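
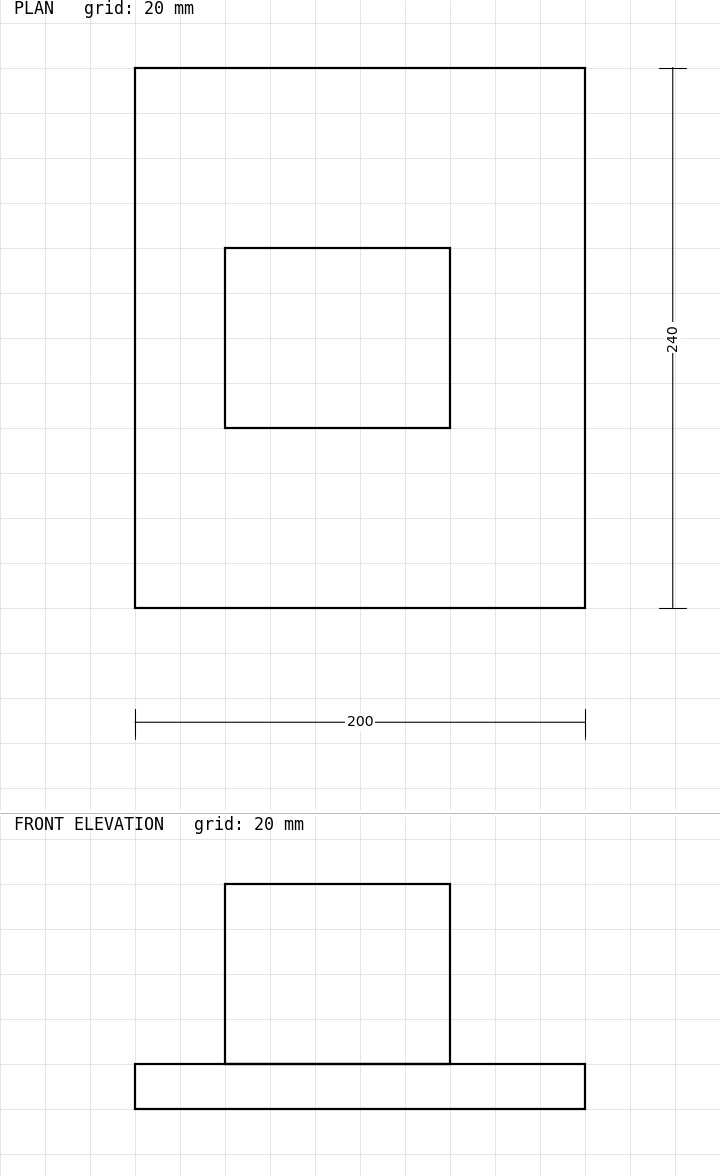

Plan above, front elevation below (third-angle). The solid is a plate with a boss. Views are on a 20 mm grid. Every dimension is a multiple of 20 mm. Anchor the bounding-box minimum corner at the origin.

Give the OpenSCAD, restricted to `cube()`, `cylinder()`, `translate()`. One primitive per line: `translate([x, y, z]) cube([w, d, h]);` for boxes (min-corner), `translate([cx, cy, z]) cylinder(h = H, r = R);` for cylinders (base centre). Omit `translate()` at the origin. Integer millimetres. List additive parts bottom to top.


cube([200, 240, 20]);
translate([40, 80, 20]) cube([100, 80, 80]);


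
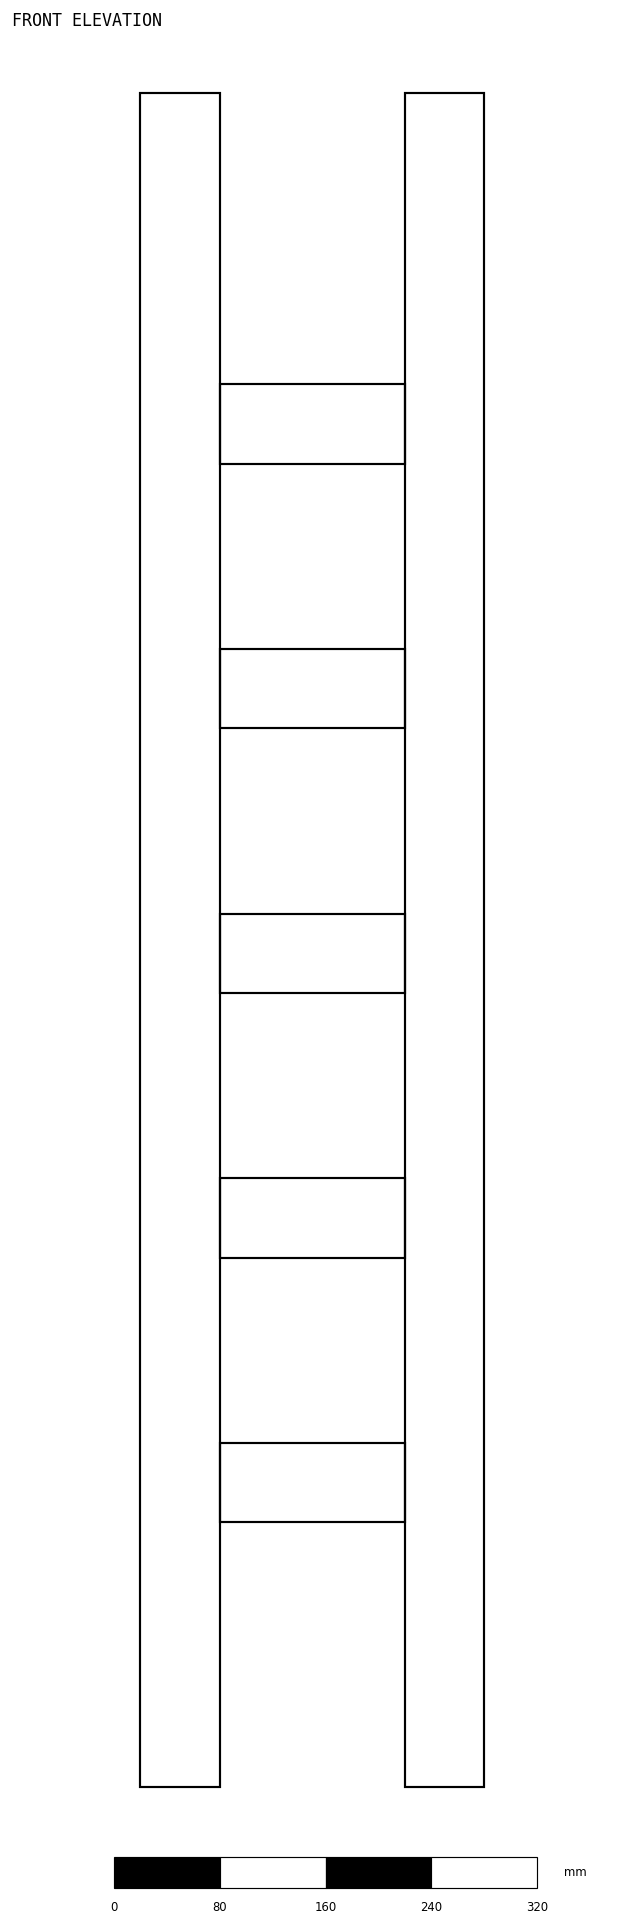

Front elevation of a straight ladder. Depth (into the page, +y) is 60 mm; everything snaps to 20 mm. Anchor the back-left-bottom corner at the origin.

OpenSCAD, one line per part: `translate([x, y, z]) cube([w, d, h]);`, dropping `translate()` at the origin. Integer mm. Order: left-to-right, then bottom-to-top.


cube([60, 60, 1280]);
translate([60, 0, 200]) cube([140, 60, 60]);
translate([60, 0, 400]) cube([140, 60, 60]);
translate([60, 0, 600]) cube([140, 60, 60]);
translate([60, 0, 800]) cube([140, 60, 60]);
translate([60, 0, 1000]) cube([140, 60, 60]);
translate([200, 0, 0]) cube([60, 60, 1280]);


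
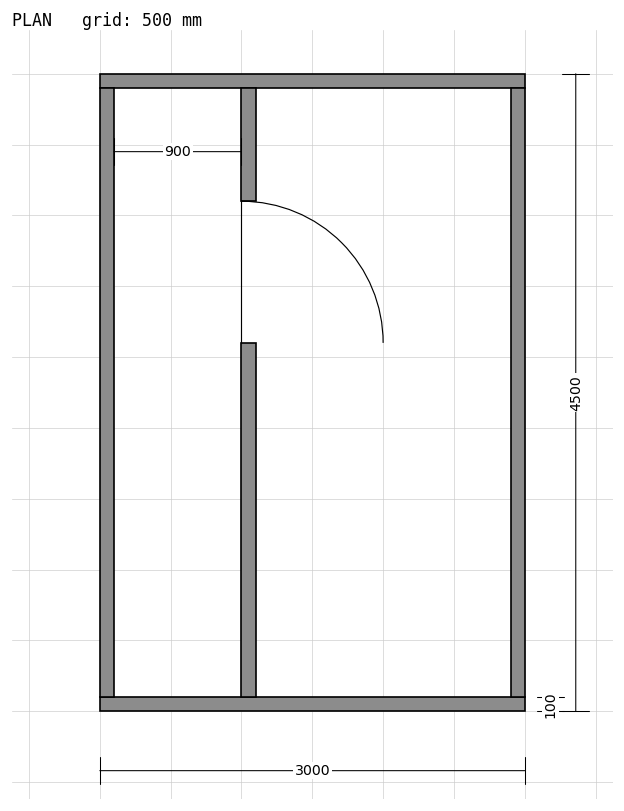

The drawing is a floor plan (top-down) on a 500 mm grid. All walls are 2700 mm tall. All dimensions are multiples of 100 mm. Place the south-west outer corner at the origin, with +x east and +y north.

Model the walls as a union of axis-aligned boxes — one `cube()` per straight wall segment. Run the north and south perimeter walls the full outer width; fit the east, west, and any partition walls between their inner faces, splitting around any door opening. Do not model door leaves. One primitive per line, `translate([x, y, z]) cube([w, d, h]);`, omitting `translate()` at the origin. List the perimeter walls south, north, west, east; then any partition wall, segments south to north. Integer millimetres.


cube([3000, 100, 2700]);
translate([0, 4400, 0]) cube([3000, 100, 2700]);
translate([0, 100, 0]) cube([100, 4300, 2700]);
translate([2900, 100, 0]) cube([100, 4300, 2700]);
translate([1000, 100, 0]) cube([100, 2500, 2700]);
translate([1000, 3600, 0]) cube([100, 800, 2700]);


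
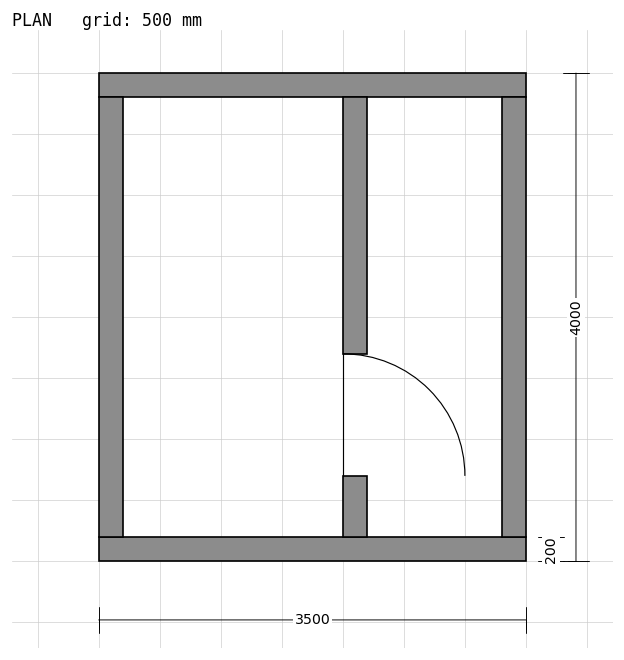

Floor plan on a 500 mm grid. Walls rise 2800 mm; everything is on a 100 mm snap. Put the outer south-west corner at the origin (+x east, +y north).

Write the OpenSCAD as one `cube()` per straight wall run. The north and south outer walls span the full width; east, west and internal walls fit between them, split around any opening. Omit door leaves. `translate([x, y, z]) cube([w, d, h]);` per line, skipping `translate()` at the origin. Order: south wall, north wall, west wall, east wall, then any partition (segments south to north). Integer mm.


cube([3500, 200, 2800]);
translate([0, 3800, 0]) cube([3500, 200, 2800]);
translate([0, 200, 0]) cube([200, 3600, 2800]);
translate([3300, 200, 0]) cube([200, 3600, 2800]);
translate([2000, 200, 0]) cube([200, 500, 2800]);
translate([2000, 1700, 0]) cube([200, 2100, 2800]);


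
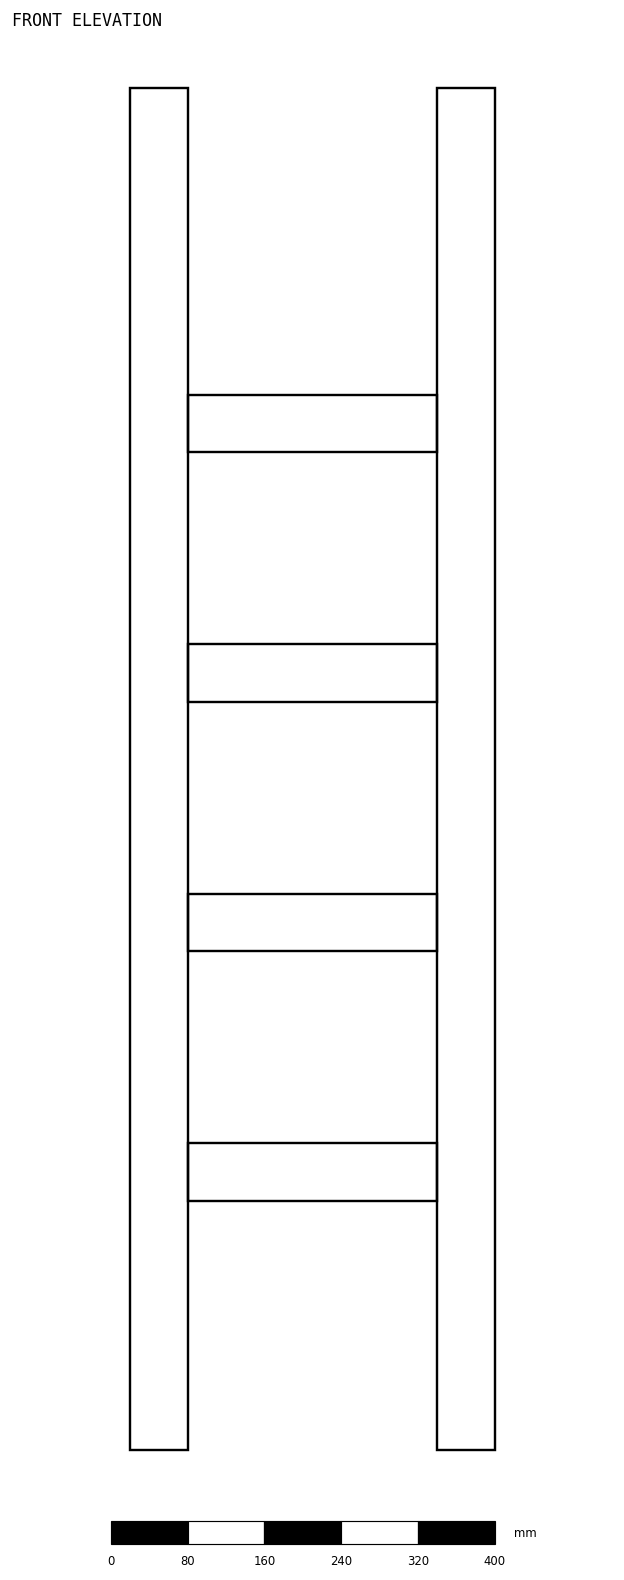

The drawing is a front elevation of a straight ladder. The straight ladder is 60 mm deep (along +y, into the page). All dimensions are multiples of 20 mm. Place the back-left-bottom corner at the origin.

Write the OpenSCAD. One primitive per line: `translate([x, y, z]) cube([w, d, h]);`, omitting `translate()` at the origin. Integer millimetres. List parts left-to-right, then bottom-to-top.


cube([60, 60, 1420]);
translate([60, 0, 260]) cube([260, 60, 60]);
translate([60, 0, 520]) cube([260, 60, 60]);
translate([60, 0, 780]) cube([260, 60, 60]);
translate([60, 0, 1040]) cube([260, 60, 60]);
translate([320, 0, 0]) cube([60, 60, 1420]);


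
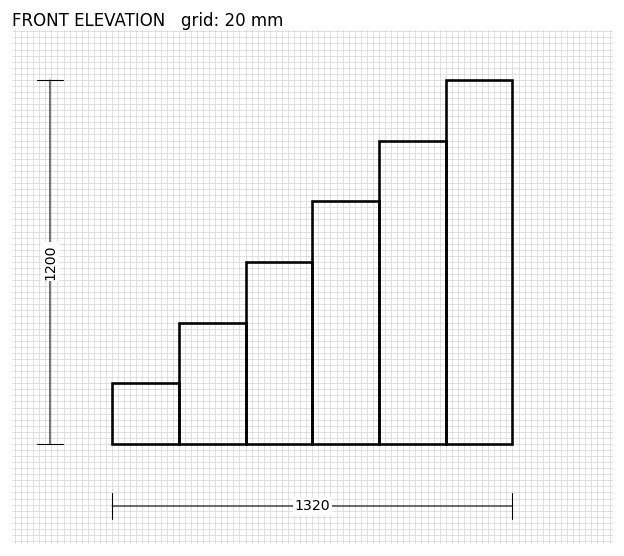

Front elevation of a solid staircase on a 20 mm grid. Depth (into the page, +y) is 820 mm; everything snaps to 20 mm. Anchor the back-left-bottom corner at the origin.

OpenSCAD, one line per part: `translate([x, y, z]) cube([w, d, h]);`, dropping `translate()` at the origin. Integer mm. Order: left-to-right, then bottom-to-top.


cube([220, 820, 200]);
translate([220, 0, 0]) cube([220, 820, 400]);
translate([440, 0, 0]) cube([220, 820, 600]);
translate([660, 0, 0]) cube([220, 820, 800]);
translate([880, 0, 0]) cube([220, 820, 1000]);
translate([1100, 0, 0]) cube([220, 820, 1200]);


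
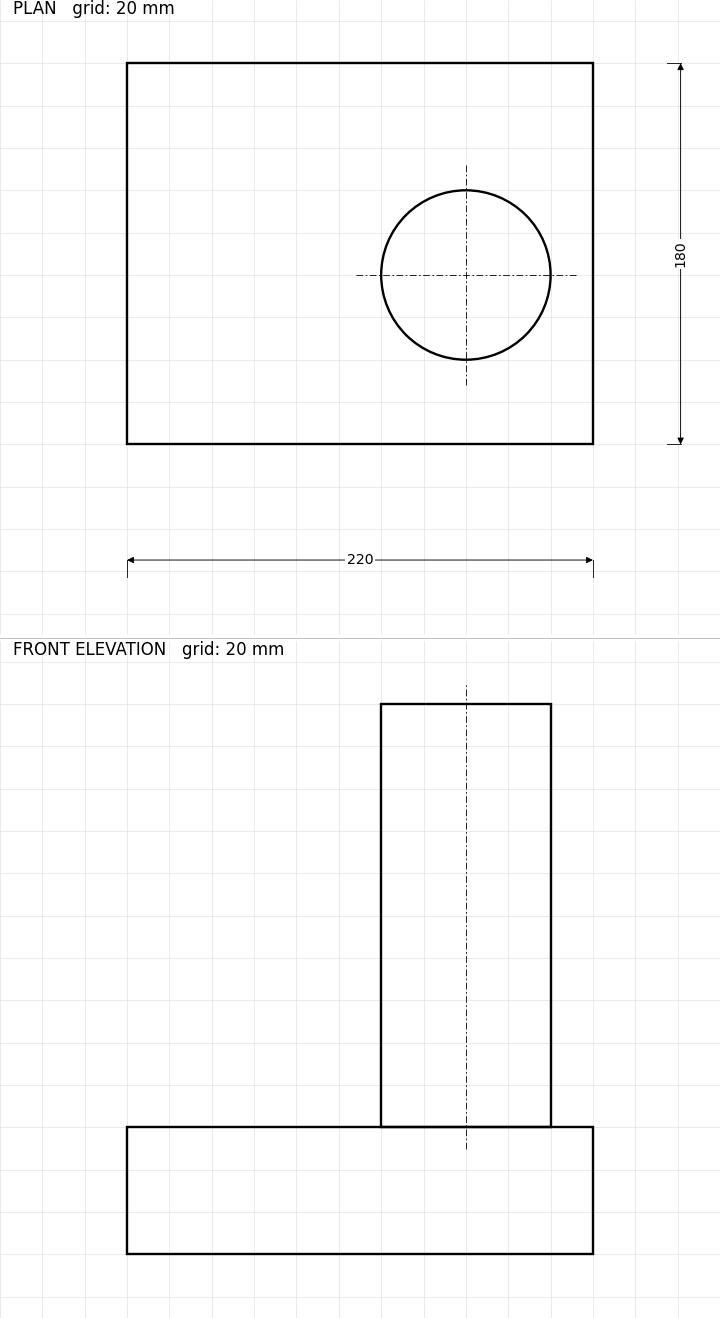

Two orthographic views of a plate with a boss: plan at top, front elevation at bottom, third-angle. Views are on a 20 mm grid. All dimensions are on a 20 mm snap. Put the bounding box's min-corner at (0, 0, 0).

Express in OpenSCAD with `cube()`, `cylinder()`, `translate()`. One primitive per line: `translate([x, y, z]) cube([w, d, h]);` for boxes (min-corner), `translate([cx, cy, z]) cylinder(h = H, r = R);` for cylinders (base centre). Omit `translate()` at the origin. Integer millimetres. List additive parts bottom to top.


cube([220, 180, 60]);
translate([160, 80, 60]) cylinder(h = 200, r = 40);


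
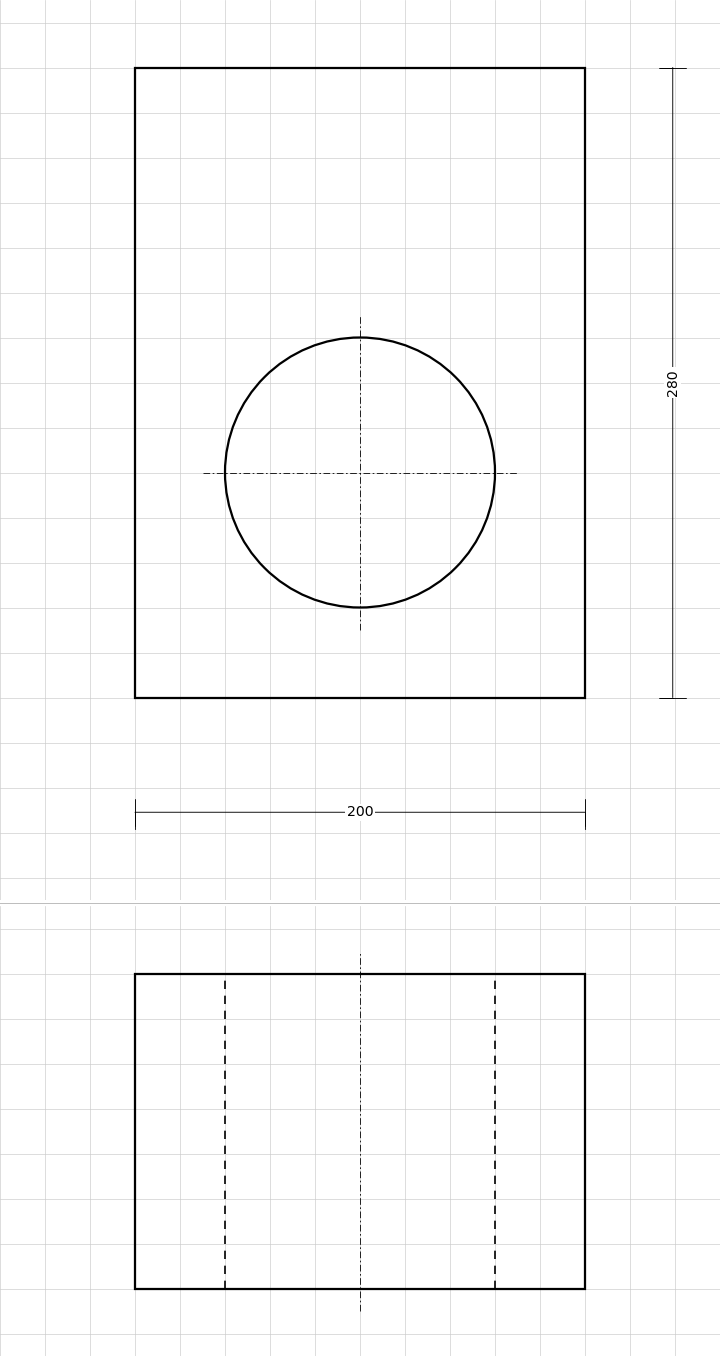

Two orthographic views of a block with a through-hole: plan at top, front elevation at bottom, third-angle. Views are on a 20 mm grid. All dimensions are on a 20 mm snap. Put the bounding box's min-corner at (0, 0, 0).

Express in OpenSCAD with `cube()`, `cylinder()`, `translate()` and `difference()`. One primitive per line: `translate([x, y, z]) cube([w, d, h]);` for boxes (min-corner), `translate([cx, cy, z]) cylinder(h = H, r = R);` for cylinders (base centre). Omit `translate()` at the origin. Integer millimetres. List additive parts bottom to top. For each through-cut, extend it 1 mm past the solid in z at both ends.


difference() {
  cube([200, 280, 140]);
  translate([100, 100, -1]) cylinder(h = 142, r = 60);
}


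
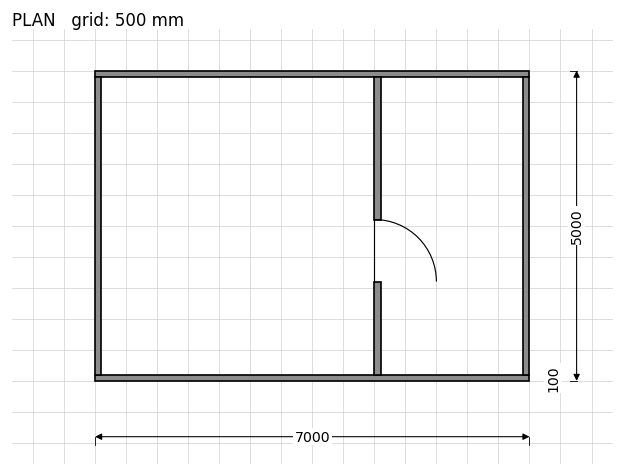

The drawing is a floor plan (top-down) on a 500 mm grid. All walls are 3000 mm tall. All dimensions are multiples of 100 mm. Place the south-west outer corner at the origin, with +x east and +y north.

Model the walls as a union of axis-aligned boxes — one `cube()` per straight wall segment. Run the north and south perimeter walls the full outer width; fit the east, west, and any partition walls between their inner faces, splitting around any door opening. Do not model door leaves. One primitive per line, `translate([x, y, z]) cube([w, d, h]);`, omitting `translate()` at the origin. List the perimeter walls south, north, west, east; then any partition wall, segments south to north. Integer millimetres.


cube([7000, 100, 3000]);
translate([0, 4900, 0]) cube([7000, 100, 3000]);
translate([0, 100, 0]) cube([100, 4800, 3000]);
translate([6900, 100, 0]) cube([100, 4800, 3000]);
translate([4500, 100, 0]) cube([100, 1500, 3000]);
translate([4500, 2600, 0]) cube([100, 2300, 3000]);


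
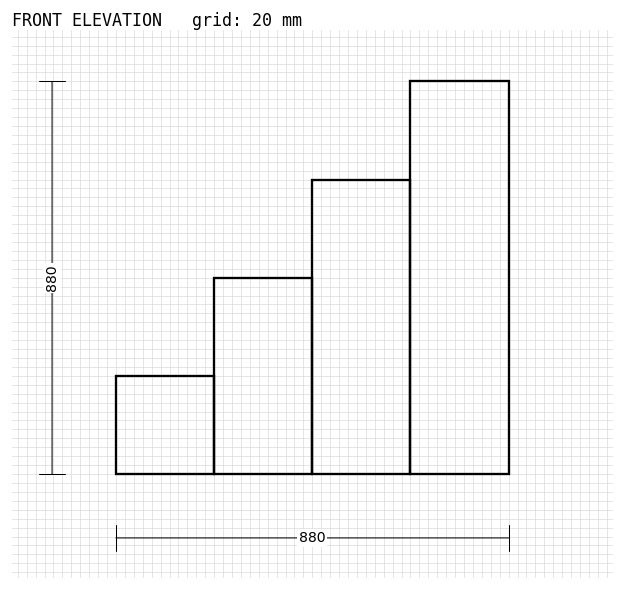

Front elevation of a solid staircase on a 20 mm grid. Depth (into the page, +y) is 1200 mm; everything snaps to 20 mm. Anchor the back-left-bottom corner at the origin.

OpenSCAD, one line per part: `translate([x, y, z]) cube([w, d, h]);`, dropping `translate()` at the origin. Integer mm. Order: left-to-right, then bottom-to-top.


cube([220, 1200, 220]);
translate([220, 0, 0]) cube([220, 1200, 440]);
translate([440, 0, 0]) cube([220, 1200, 660]);
translate([660, 0, 0]) cube([220, 1200, 880]);


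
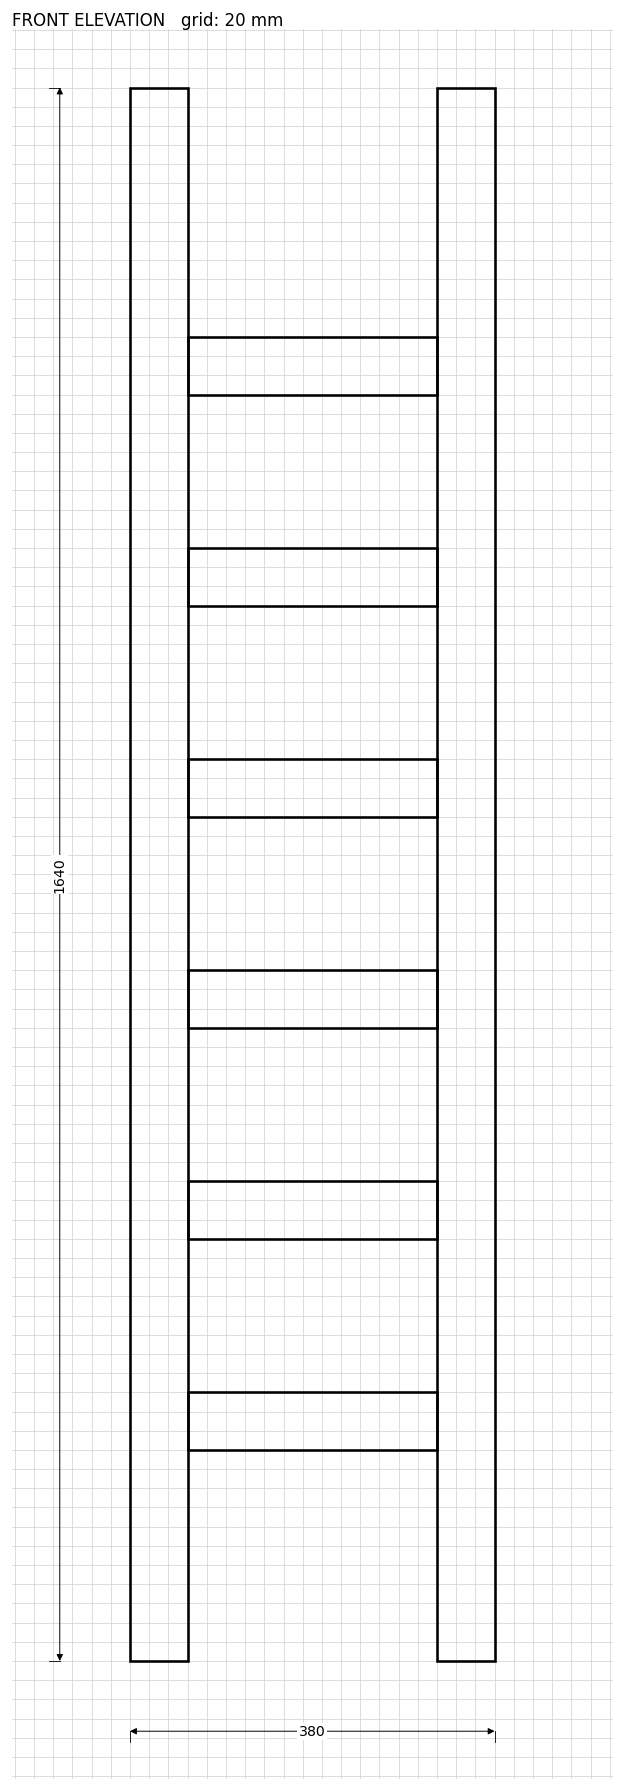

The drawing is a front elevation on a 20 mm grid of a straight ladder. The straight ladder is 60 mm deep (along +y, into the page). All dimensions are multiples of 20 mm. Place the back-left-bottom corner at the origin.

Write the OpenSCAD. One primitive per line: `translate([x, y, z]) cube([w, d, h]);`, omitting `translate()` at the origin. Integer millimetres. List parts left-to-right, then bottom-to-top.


cube([60, 60, 1640]);
translate([60, 0, 220]) cube([260, 60, 60]);
translate([60, 0, 440]) cube([260, 60, 60]);
translate([60, 0, 660]) cube([260, 60, 60]);
translate([60, 0, 880]) cube([260, 60, 60]);
translate([60, 0, 1100]) cube([260, 60, 60]);
translate([60, 0, 1320]) cube([260, 60, 60]);
translate([320, 0, 0]) cube([60, 60, 1640]);


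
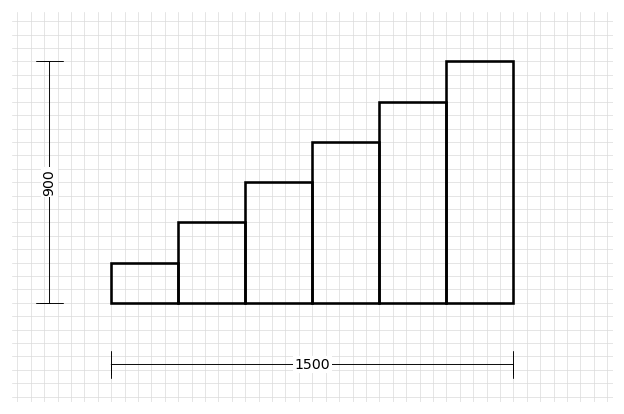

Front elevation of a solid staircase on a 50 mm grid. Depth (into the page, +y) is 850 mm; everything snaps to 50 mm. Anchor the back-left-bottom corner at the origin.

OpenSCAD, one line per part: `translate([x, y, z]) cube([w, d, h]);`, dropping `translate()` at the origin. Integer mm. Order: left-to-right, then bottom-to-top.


cube([250, 850, 150]);
translate([250, 0, 0]) cube([250, 850, 300]);
translate([500, 0, 0]) cube([250, 850, 450]);
translate([750, 0, 0]) cube([250, 850, 600]);
translate([1000, 0, 0]) cube([250, 850, 750]);
translate([1250, 0, 0]) cube([250, 850, 900]);


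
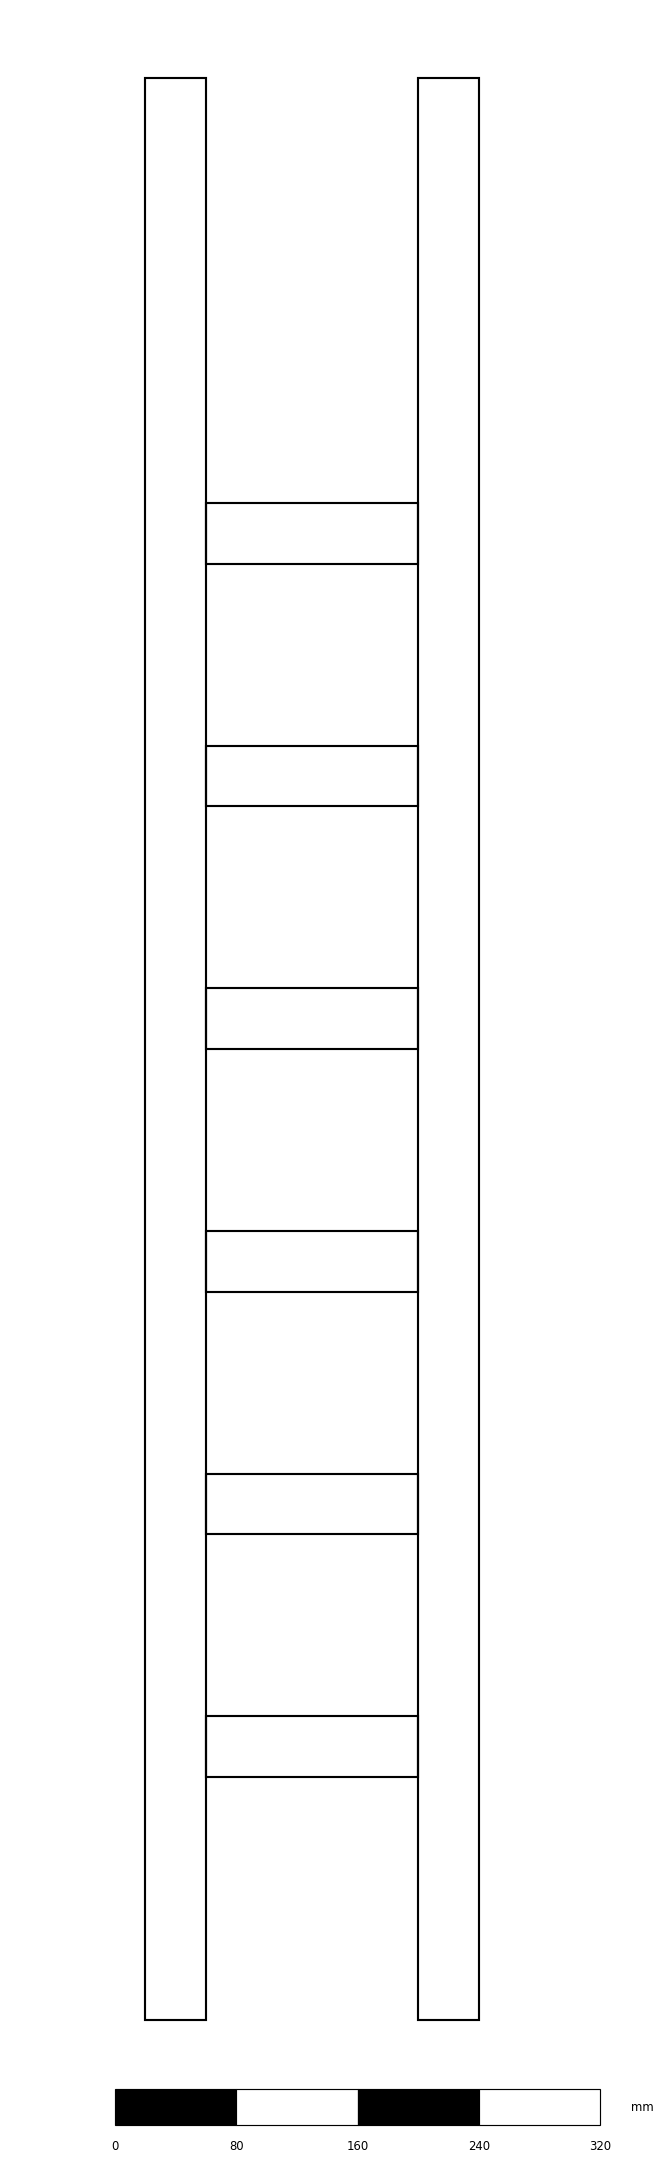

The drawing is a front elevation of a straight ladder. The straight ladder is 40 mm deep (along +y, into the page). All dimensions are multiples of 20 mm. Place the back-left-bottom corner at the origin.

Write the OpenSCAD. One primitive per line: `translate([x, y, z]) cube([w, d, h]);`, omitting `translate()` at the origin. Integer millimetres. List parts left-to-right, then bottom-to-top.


cube([40, 40, 1280]);
translate([40, 0, 160]) cube([140, 40, 40]);
translate([40, 0, 320]) cube([140, 40, 40]);
translate([40, 0, 480]) cube([140, 40, 40]);
translate([40, 0, 640]) cube([140, 40, 40]);
translate([40, 0, 800]) cube([140, 40, 40]);
translate([40, 0, 960]) cube([140, 40, 40]);
translate([180, 0, 0]) cube([40, 40, 1280]);


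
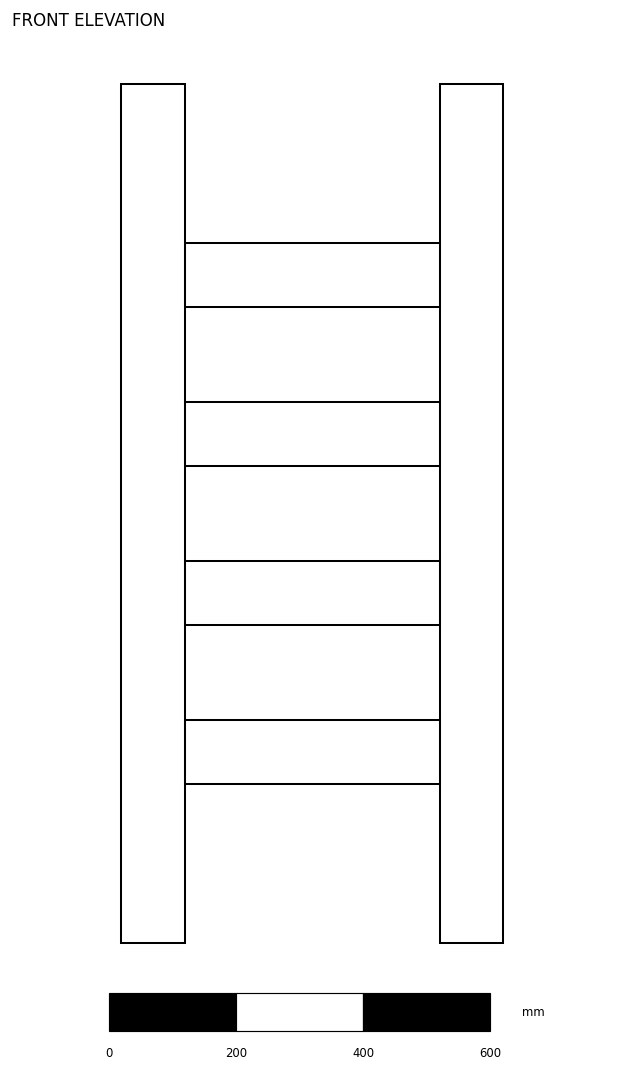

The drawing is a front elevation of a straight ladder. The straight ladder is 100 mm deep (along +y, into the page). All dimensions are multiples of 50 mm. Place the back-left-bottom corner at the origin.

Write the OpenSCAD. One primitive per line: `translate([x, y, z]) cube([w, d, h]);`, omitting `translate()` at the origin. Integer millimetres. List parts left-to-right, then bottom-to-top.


cube([100, 100, 1350]);
translate([100, 0, 250]) cube([400, 100, 100]);
translate([100, 0, 500]) cube([400, 100, 100]);
translate([100, 0, 750]) cube([400, 100, 100]);
translate([100, 0, 1000]) cube([400, 100, 100]);
translate([500, 0, 0]) cube([100, 100, 1350]);


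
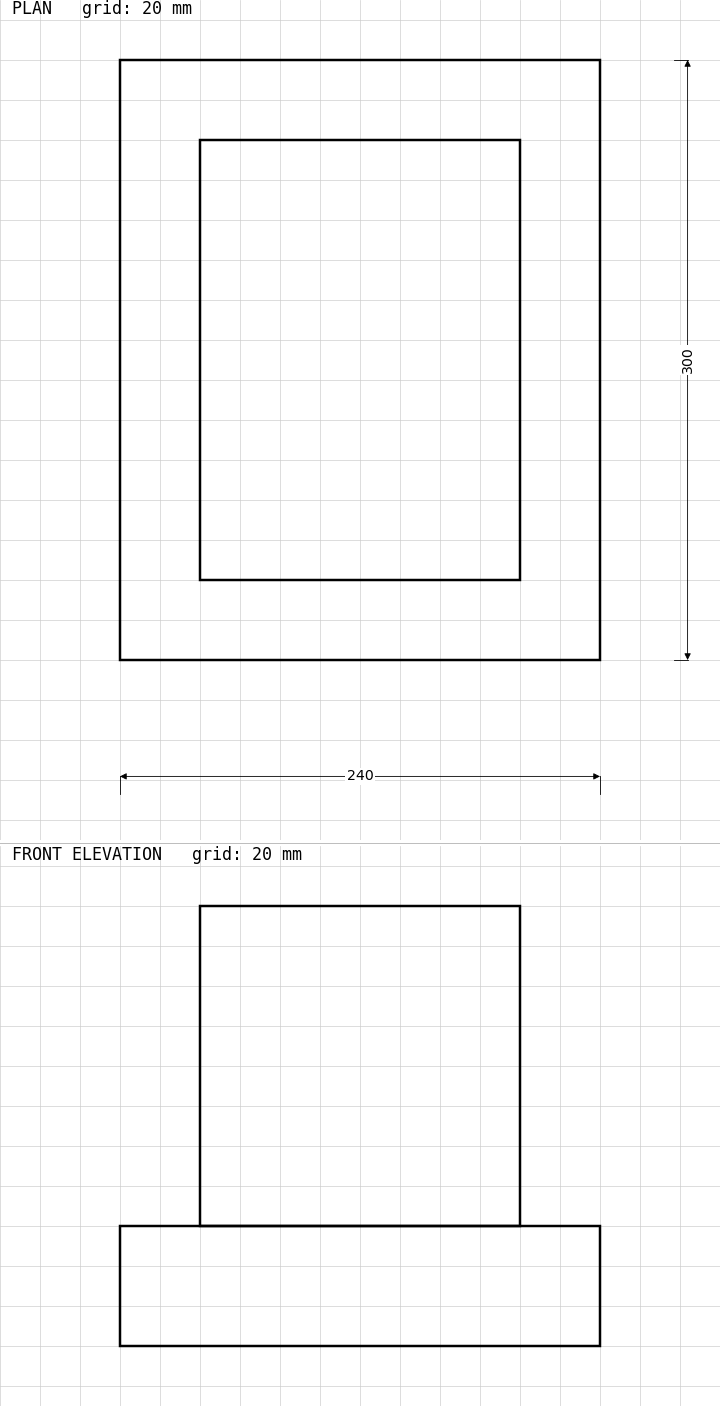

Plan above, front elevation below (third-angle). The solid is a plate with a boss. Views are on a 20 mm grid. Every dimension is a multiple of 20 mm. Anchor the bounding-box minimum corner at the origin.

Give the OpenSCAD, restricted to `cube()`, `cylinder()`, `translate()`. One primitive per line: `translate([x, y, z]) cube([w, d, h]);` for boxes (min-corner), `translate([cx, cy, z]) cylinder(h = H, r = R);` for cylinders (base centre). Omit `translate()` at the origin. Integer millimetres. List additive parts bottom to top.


cube([240, 300, 60]);
translate([40, 40, 60]) cube([160, 220, 160]);


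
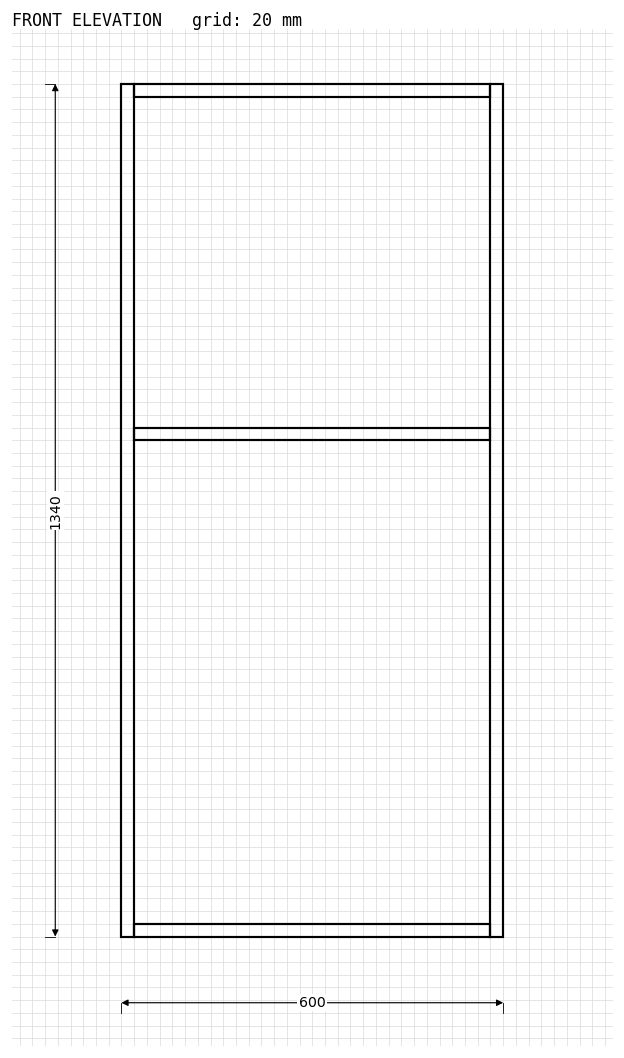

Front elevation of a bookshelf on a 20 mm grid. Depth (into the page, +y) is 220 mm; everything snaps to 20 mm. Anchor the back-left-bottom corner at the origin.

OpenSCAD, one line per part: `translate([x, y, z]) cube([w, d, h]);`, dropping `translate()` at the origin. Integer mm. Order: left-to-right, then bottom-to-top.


cube([20, 220, 1340]);
translate([20, 0, 0]) cube([560, 220, 20]);
translate([20, 0, 780]) cube([560, 220, 20]);
translate([20, 0, 1320]) cube([560, 220, 20]);
translate([580, 0, 0]) cube([20, 220, 1340]);


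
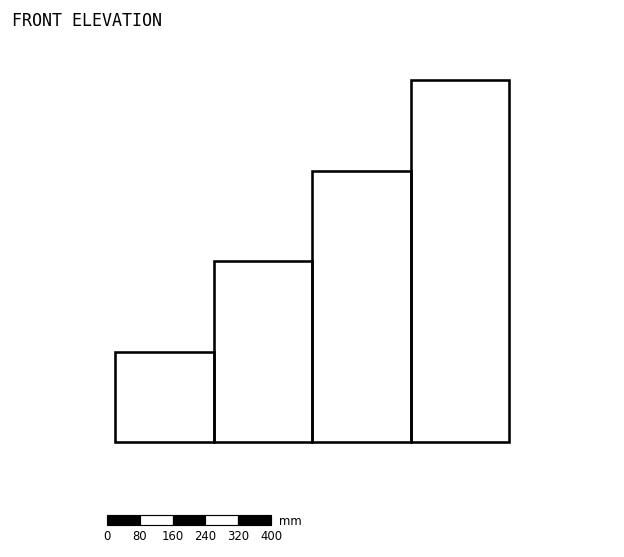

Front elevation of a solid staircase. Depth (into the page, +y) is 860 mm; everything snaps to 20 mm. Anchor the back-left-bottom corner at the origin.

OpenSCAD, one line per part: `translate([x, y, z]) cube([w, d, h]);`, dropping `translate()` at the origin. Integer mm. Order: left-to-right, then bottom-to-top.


cube([240, 860, 220]);
translate([240, 0, 0]) cube([240, 860, 440]);
translate([480, 0, 0]) cube([240, 860, 660]);
translate([720, 0, 0]) cube([240, 860, 880]);


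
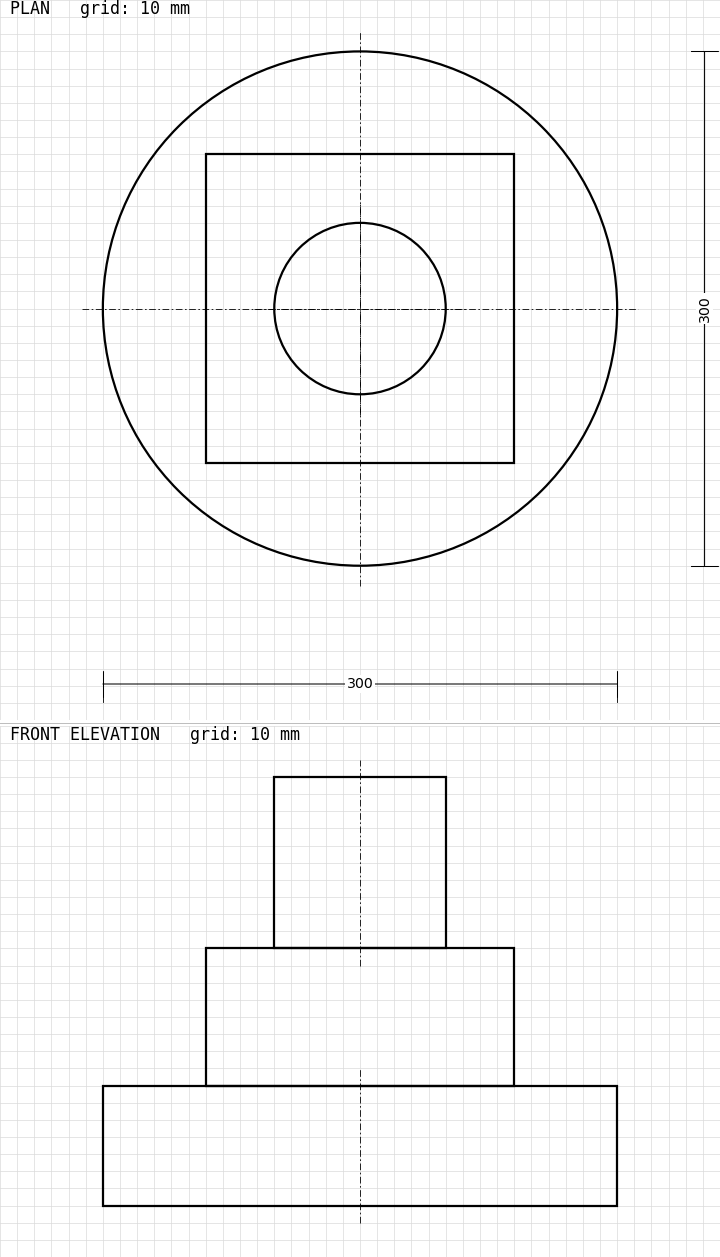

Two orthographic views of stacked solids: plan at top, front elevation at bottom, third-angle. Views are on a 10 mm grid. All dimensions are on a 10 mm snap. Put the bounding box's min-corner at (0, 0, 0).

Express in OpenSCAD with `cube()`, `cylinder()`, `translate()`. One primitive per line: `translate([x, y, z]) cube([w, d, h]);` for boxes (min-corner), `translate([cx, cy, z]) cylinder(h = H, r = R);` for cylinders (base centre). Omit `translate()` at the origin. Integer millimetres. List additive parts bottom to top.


translate([150, 150, 0]) cylinder(h = 70, r = 150);
translate([60, 60, 70]) cube([180, 180, 80]);
translate([150, 150, 150]) cylinder(h = 100, r = 50);


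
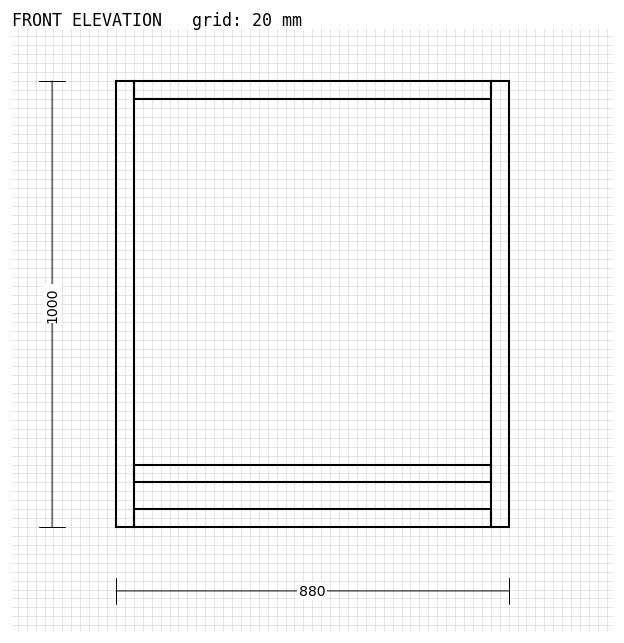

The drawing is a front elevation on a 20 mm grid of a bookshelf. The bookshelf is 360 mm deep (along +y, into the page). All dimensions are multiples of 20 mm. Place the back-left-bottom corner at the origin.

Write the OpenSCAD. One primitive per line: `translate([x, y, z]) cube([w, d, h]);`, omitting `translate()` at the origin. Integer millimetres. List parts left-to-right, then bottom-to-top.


cube([40, 360, 1000]);
translate([40, 0, 0]) cube([800, 360, 40]);
translate([40, 0, 100]) cube([800, 360, 40]);
translate([40, 0, 960]) cube([800, 360, 40]);
translate([840, 0, 0]) cube([40, 360, 1000]);


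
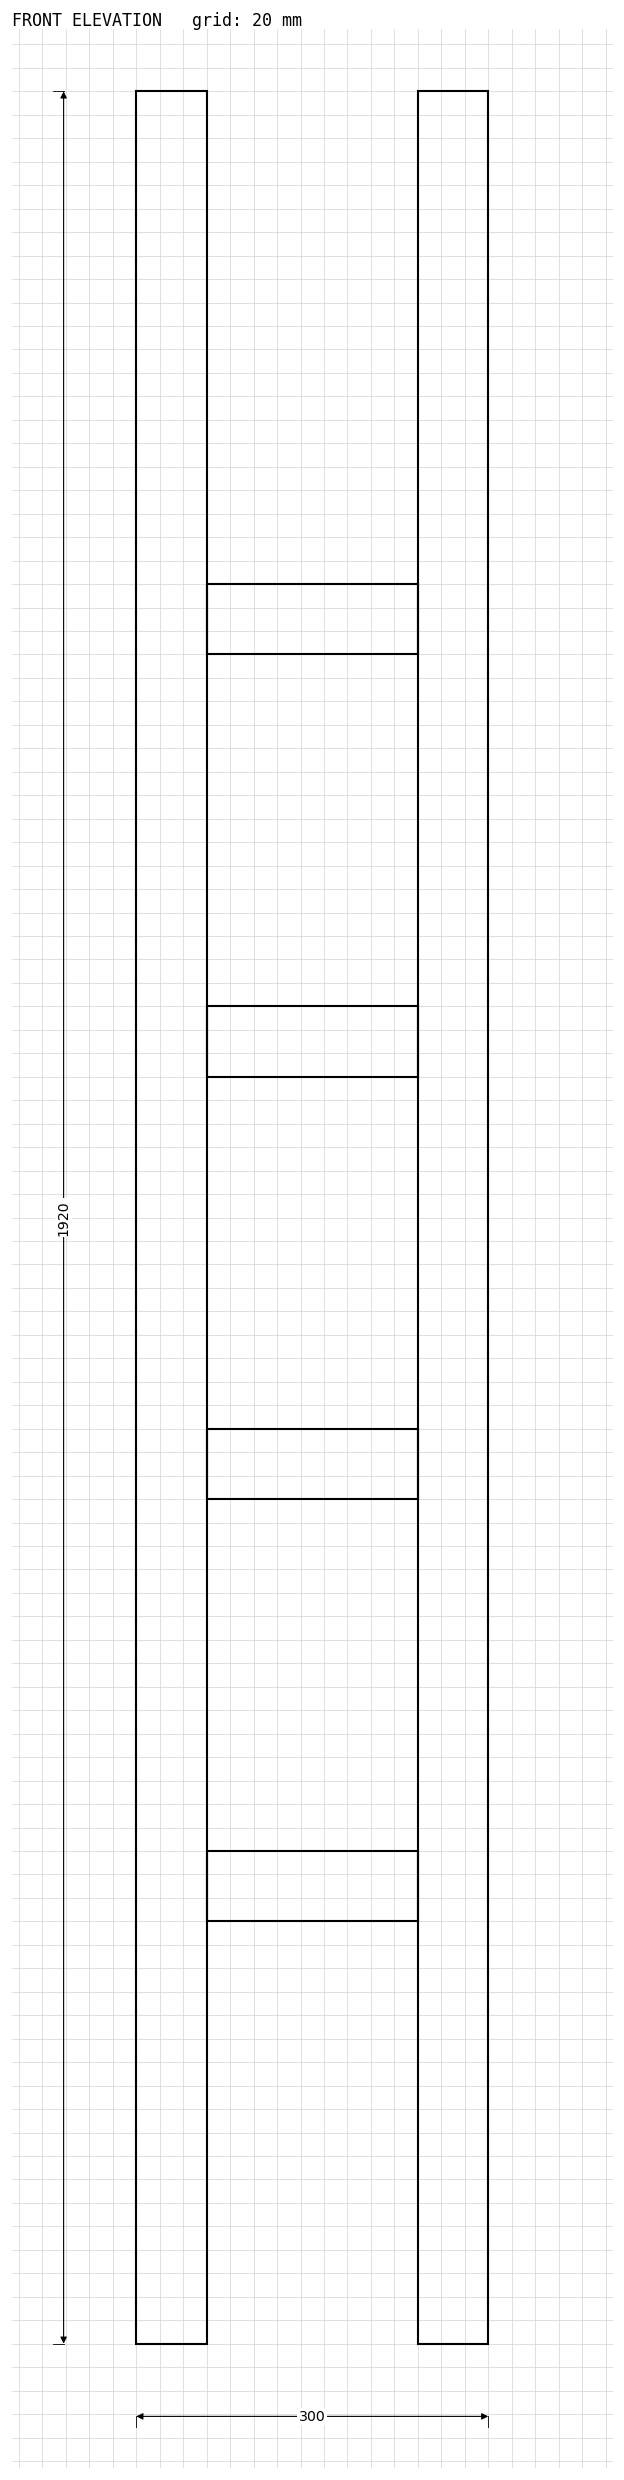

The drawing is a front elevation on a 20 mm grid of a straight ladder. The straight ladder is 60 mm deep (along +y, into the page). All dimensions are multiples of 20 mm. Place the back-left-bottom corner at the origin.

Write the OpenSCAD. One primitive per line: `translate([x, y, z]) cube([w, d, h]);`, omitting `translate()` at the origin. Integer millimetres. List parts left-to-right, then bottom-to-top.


cube([60, 60, 1920]);
translate([60, 0, 360]) cube([180, 60, 60]);
translate([60, 0, 720]) cube([180, 60, 60]);
translate([60, 0, 1080]) cube([180, 60, 60]);
translate([60, 0, 1440]) cube([180, 60, 60]);
translate([240, 0, 0]) cube([60, 60, 1920]);


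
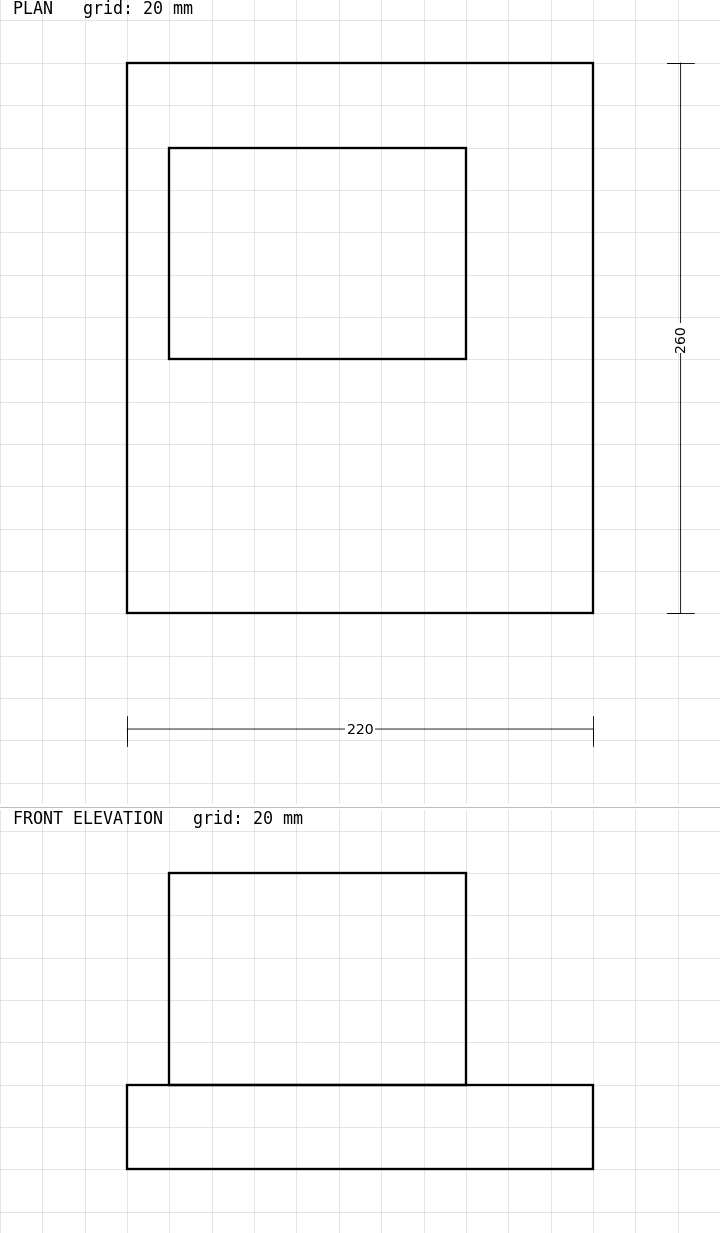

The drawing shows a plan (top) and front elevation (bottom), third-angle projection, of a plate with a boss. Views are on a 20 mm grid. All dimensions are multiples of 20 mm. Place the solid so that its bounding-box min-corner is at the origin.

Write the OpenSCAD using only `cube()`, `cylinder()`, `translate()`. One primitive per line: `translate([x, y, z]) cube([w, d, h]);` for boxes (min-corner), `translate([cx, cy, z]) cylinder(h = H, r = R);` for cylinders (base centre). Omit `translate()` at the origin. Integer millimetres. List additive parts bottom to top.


cube([220, 260, 40]);
translate([20, 120, 40]) cube([140, 100, 100]);


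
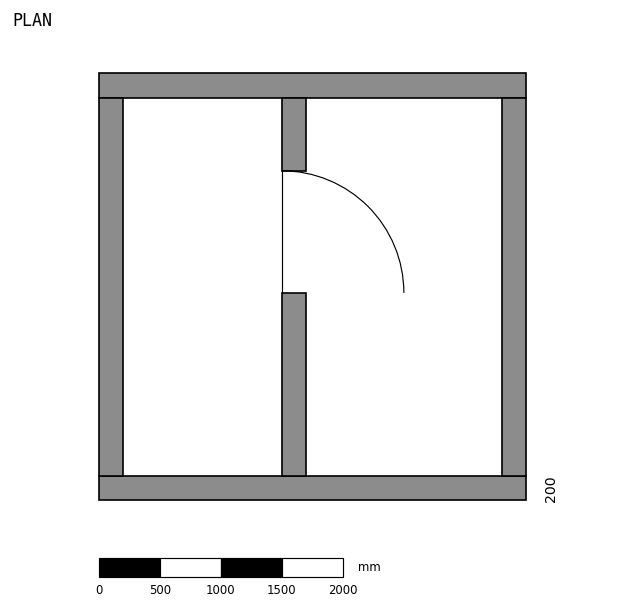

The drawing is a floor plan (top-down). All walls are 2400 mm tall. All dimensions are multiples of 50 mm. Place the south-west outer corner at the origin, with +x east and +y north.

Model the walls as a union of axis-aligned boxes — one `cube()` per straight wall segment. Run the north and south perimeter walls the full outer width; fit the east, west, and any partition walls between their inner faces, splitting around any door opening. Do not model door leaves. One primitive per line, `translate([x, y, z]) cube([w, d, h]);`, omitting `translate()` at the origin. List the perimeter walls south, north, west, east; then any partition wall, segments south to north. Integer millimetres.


cube([3500, 200, 2400]);
translate([0, 3300, 0]) cube([3500, 200, 2400]);
translate([0, 200, 0]) cube([200, 3100, 2400]);
translate([3300, 200, 0]) cube([200, 3100, 2400]);
translate([1500, 200, 0]) cube([200, 1500, 2400]);
translate([1500, 2700, 0]) cube([200, 600, 2400]);


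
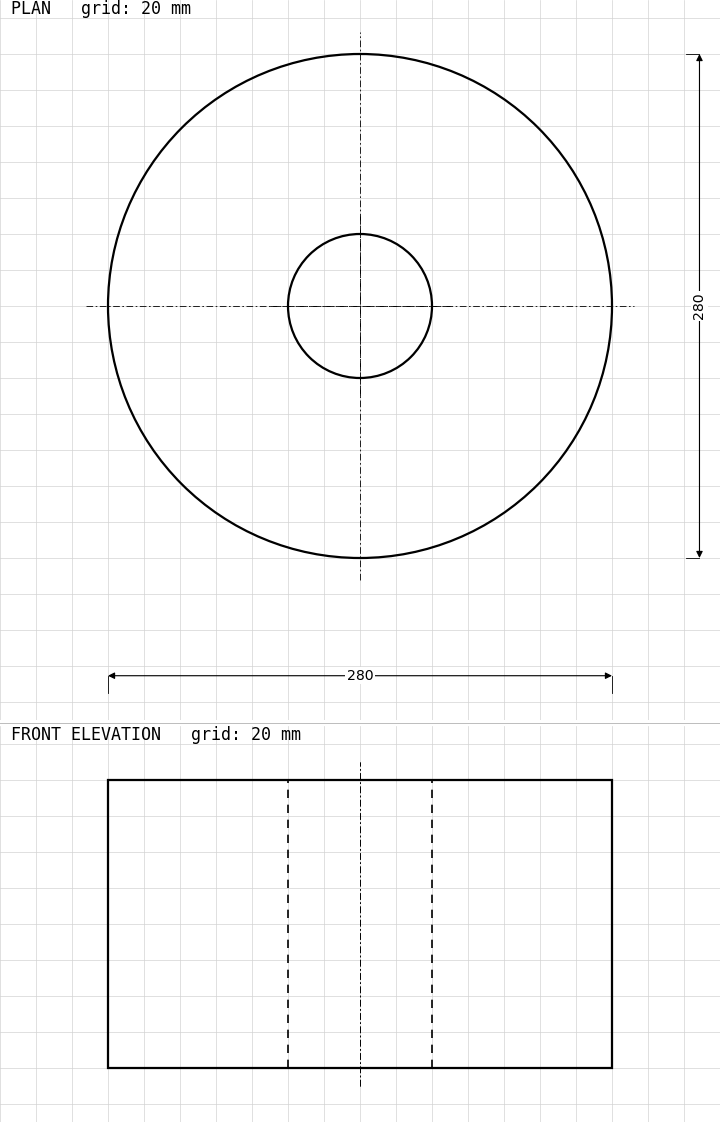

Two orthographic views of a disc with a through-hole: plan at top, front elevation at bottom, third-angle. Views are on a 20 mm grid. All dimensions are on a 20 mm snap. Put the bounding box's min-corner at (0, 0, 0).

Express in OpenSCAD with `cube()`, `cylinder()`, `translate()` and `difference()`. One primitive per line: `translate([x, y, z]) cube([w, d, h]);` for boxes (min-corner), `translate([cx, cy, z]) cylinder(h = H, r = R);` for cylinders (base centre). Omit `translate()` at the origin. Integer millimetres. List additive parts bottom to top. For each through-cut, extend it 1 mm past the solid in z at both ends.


difference() {
  translate([140, 140, 0]) cylinder(h = 160, r = 140);
  translate([140, 140, -1]) cylinder(h = 162, r = 40);
}


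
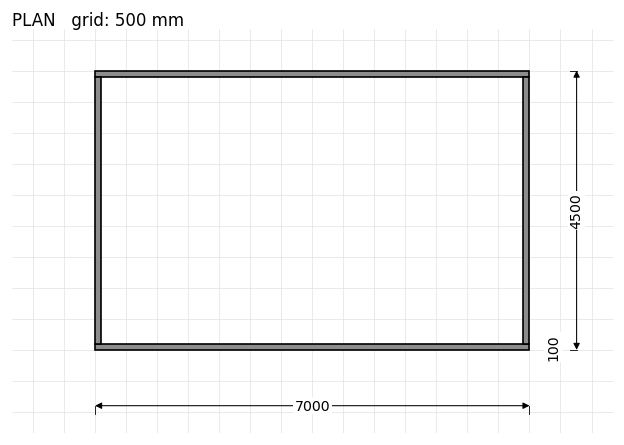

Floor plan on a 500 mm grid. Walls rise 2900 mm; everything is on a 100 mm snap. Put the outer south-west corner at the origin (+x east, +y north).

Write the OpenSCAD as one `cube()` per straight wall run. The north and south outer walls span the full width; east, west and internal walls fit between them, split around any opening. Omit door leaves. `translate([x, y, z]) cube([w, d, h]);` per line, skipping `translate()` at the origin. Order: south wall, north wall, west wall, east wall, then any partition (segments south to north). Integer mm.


cube([7000, 100, 2900]);
translate([0, 4400, 0]) cube([7000, 100, 2900]);
translate([0, 100, 0]) cube([100, 4300, 2900]);
translate([6900, 100, 0]) cube([100, 4300, 2900]);


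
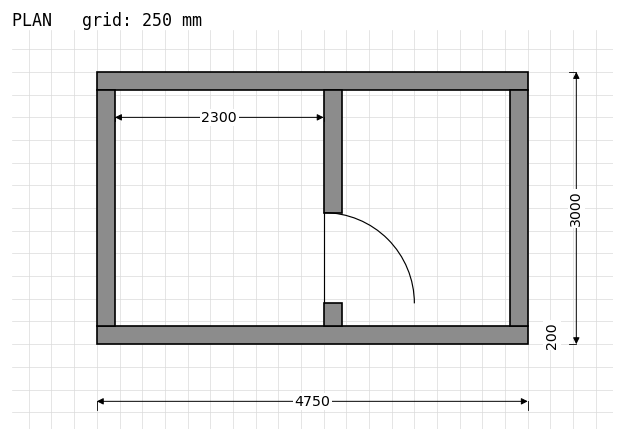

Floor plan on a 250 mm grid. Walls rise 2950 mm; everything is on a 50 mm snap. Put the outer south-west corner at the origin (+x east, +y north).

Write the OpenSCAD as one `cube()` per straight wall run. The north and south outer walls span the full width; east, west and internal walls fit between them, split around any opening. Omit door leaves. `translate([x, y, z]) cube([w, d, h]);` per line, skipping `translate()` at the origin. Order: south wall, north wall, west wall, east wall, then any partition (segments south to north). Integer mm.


cube([4750, 200, 2950]);
translate([0, 2800, 0]) cube([4750, 200, 2950]);
translate([0, 200, 0]) cube([200, 2600, 2950]);
translate([4550, 200, 0]) cube([200, 2600, 2950]);
translate([2500, 200, 0]) cube([200, 250, 2950]);
translate([2500, 1450, 0]) cube([200, 1350, 2950]);


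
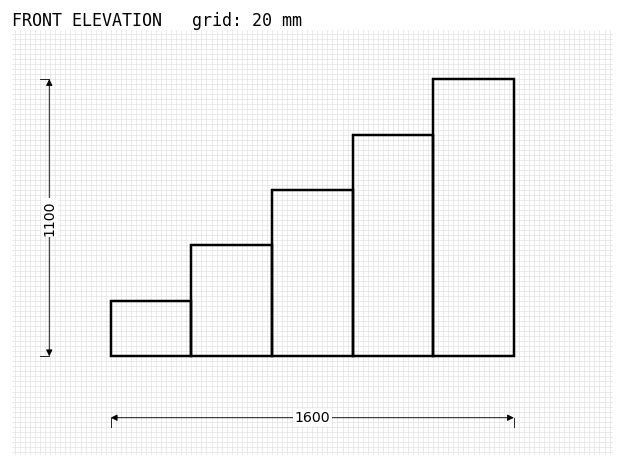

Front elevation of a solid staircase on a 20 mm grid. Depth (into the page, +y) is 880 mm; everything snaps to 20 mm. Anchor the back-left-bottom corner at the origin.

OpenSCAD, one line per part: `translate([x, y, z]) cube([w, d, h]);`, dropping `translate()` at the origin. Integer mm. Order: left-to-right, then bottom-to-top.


cube([320, 880, 220]);
translate([320, 0, 0]) cube([320, 880, 440]);
translate([640, 0, 0]) cube([320, 880, 660]);
translate([960, 0, 0]) cube([320, 880, 880]);
translate([1280, 0, 0]) cube([320, 880, 1100]);


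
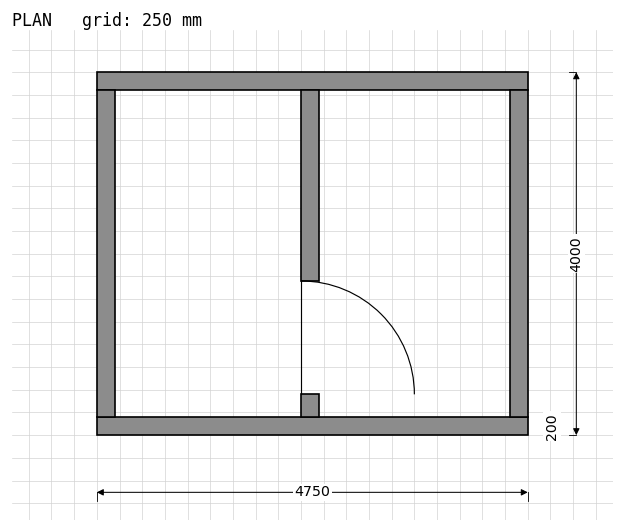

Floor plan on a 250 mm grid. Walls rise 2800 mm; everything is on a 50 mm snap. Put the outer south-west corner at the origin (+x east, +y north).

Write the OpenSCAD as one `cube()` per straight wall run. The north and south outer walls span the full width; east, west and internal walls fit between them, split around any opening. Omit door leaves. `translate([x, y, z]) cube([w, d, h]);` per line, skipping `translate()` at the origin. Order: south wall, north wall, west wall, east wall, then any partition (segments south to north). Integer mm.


cube([4750, 200, 2800]);
translate([0, 3800, 0]) cube([4750, 200, 2800]);
translate([0, 200, 0]) cube([200, 3600, 2800]);
translate([4550, 200, 0]) cube([200, 3600, 2800]);
translate([2250, 200, 0]) cube([200, 250, 2800]);
translate([2250, 1700, 0]) cube([200, 2100, 2800]);


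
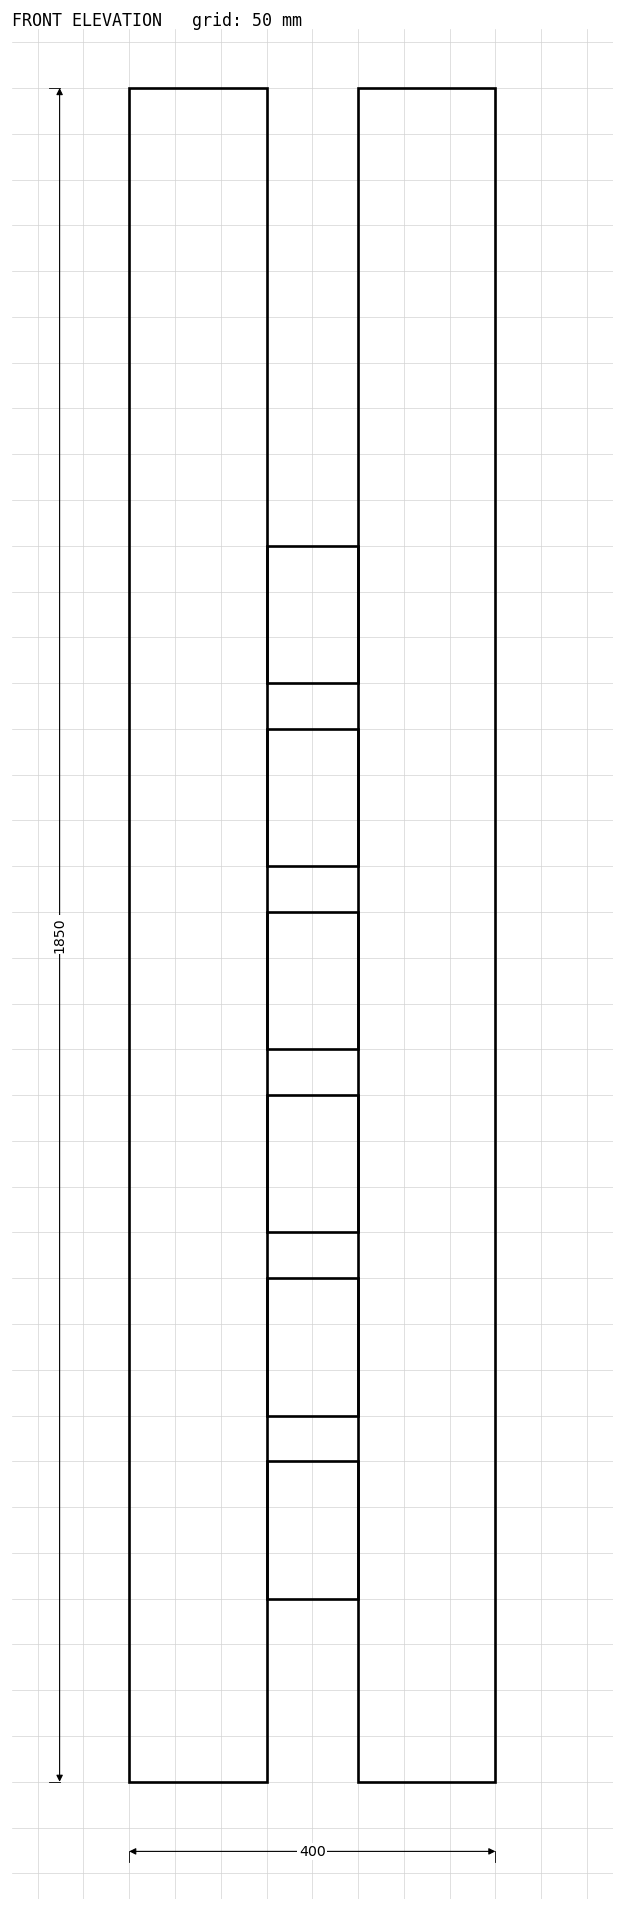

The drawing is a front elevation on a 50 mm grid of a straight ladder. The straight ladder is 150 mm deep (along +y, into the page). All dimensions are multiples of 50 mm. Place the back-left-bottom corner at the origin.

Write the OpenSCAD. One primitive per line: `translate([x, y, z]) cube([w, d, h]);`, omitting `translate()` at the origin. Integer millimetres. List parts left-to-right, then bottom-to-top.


cube([150, 150, 1850]);
translate([150, 0, 200]) cube([100, 150, 150]);
translate([150, 0, 400]) cube([100, 150, 150]);
translate([150, 0, 600]) cube([100, 150, 150]);
translate([150, 0, 800]) cube([100, 150, 150]);
translate([150, 0, 1000]) cube([100, 150, 150]);
translate([150, 0, 1200]) cube([100, 150, 150]);
translate([250, 0, 0]) cube([150, 150, 1850]);


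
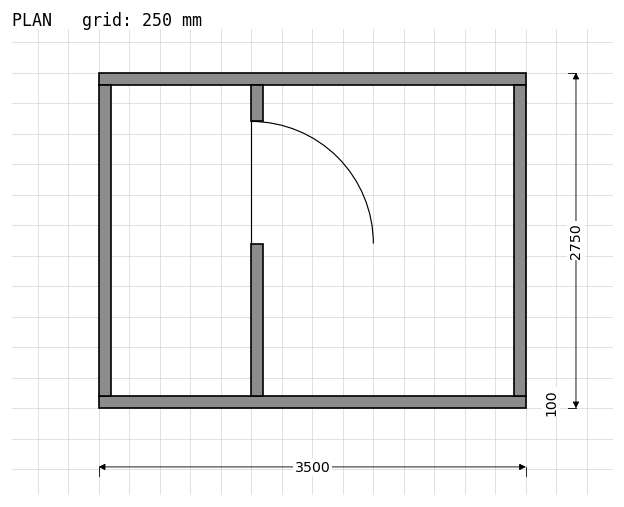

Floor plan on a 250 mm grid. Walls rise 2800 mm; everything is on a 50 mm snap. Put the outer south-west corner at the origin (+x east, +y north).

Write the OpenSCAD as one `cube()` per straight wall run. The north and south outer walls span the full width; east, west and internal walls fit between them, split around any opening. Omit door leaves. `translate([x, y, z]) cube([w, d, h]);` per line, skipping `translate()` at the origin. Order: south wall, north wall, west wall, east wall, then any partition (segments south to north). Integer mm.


cube([3500, 100, 2800]);
translate([0, 2650, 0]) cube([3500, 100, 2800]);
translate([0, 100, 0]) cube([100, 2550, 2800]);
translate([3400, 100, 0]) cube([100, 2550, 2800]);
translate([1250, 100, 0]) cube([100, 1250, 2800]);
translate([1250, 2350, 0]) cube([100, 300, 2800]);


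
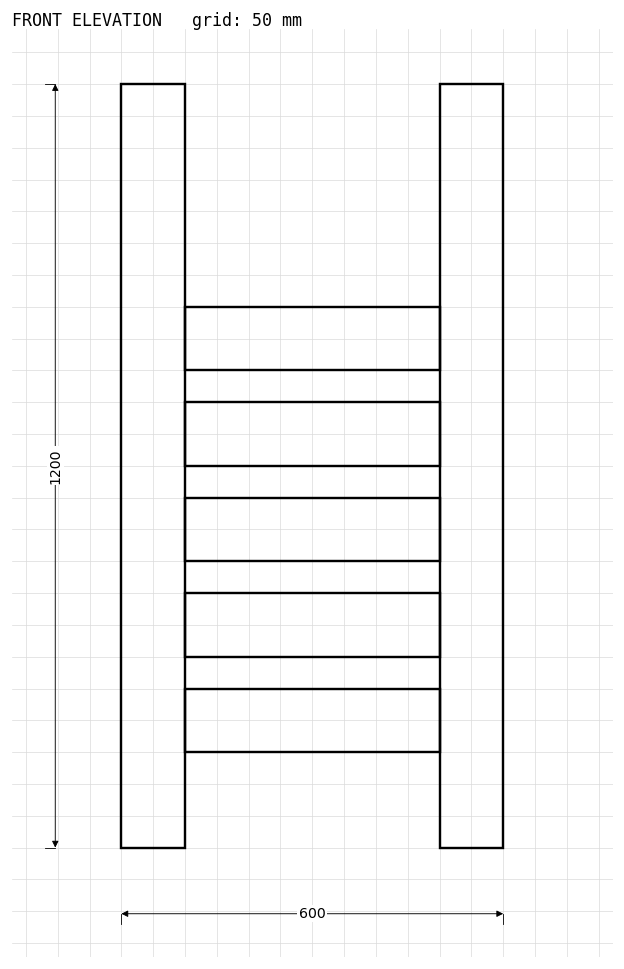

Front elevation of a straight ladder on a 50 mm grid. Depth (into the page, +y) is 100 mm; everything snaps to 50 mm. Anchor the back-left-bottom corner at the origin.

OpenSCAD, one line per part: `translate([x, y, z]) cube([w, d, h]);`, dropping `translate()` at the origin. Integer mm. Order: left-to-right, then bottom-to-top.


cube([100, 100, 1200]);
translate([100, 0, 150]) cube([400, 100, 100]);
translate([100, 0, 300]) cube([400, 100, 100]);
translate([100, 0, 450]) cube([400, 100, 100]);
translate([100, 0, 600]) cube([400, 100, 100]);
translate([100, 0, 750]) cube([400, 100, 100]);
translate([500, 0, 0]) cube([100, 100, 1200]);


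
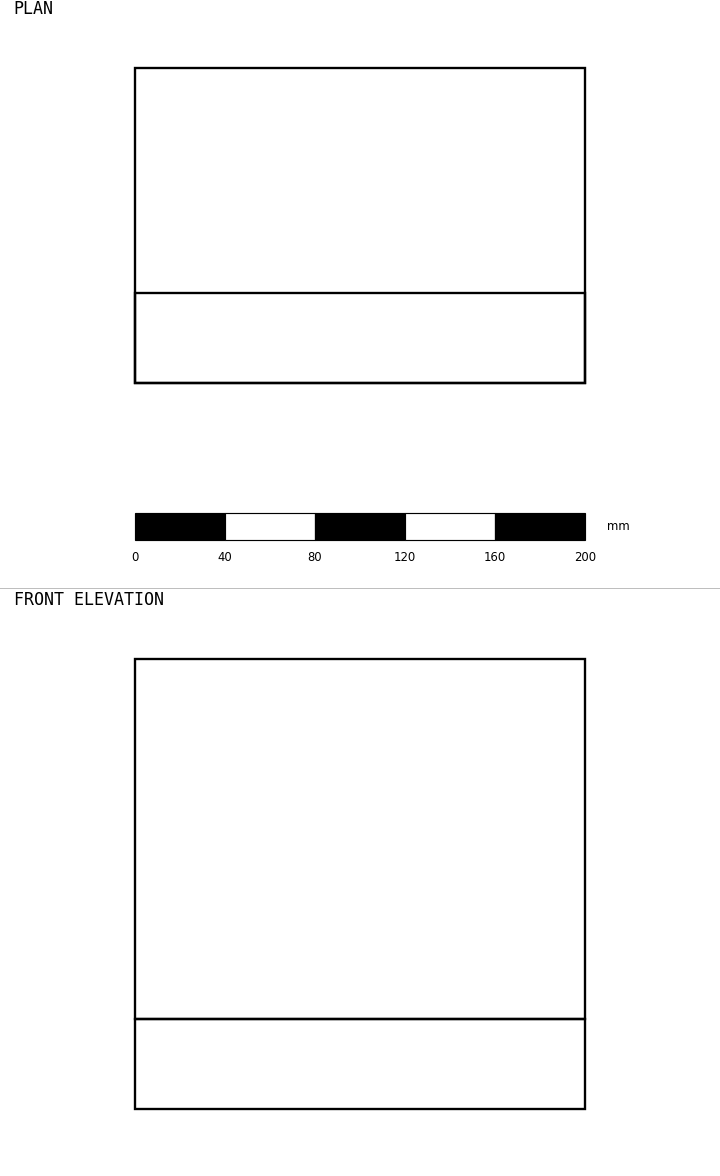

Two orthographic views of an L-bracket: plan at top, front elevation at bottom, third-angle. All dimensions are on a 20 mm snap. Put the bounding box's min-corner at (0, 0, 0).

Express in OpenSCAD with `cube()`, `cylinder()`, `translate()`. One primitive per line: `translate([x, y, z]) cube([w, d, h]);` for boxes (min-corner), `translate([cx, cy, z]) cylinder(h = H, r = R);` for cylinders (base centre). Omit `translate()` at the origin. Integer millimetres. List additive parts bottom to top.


cube([200, 140, 40]);
translate([0, 0, 40]) cube([200, 40, 160]);


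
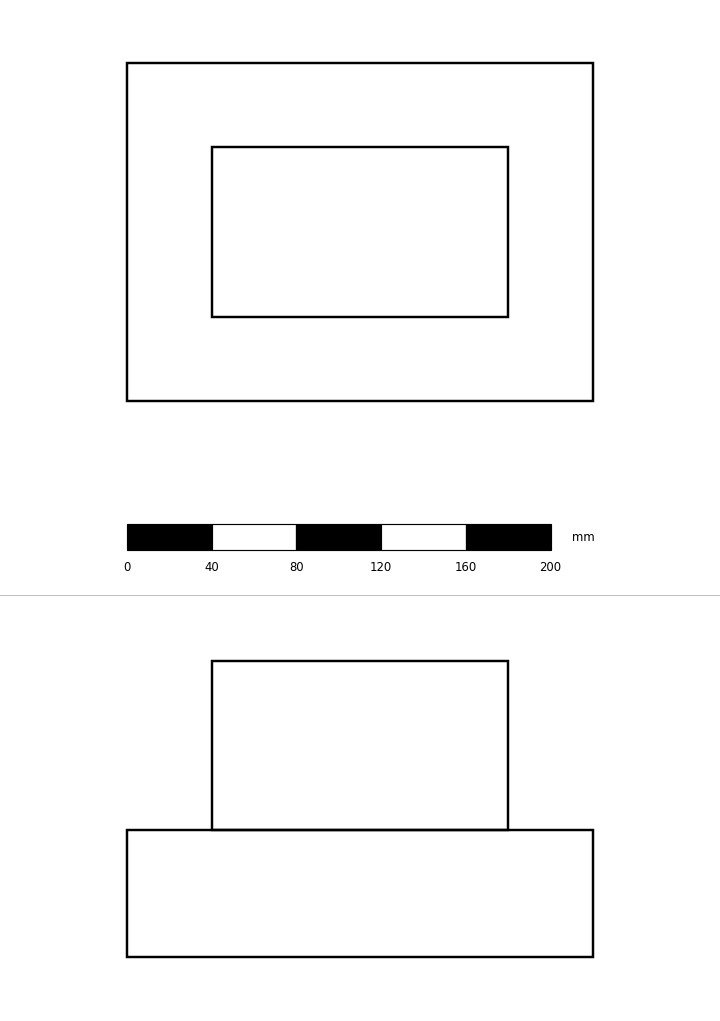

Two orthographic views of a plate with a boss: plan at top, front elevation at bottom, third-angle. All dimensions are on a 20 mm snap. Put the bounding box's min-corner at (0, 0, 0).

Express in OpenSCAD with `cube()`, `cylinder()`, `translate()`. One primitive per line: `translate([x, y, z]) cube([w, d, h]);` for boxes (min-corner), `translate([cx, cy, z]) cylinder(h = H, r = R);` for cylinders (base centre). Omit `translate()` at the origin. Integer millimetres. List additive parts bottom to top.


cube([220, 160, 60]);
translate([40, 40, 60]) cube([140, 80, 80]);


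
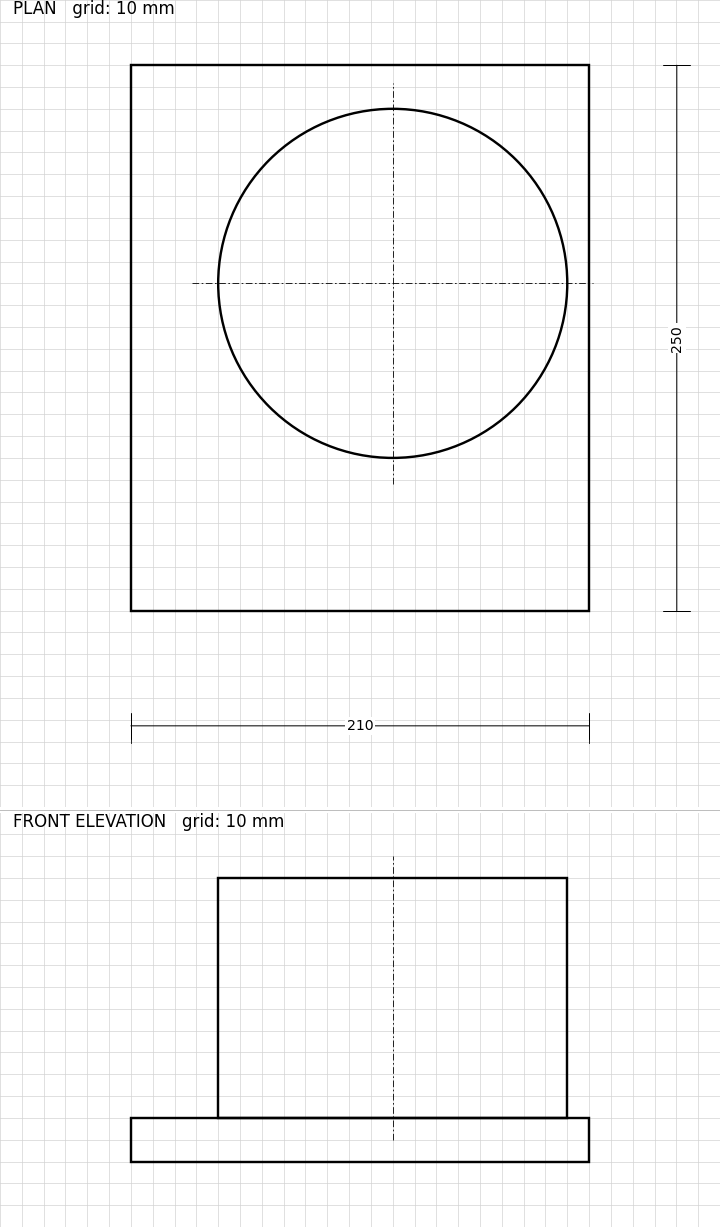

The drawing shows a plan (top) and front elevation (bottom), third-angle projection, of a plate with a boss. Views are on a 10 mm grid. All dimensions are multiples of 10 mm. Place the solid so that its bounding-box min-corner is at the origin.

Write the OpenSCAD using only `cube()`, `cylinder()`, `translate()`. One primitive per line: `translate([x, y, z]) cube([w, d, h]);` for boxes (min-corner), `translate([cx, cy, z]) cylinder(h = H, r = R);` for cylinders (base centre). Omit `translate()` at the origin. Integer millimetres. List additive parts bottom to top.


cube([210, 250, 20]);
translate([120, 150, 20]) cylinder(h = 110, r = 80);
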